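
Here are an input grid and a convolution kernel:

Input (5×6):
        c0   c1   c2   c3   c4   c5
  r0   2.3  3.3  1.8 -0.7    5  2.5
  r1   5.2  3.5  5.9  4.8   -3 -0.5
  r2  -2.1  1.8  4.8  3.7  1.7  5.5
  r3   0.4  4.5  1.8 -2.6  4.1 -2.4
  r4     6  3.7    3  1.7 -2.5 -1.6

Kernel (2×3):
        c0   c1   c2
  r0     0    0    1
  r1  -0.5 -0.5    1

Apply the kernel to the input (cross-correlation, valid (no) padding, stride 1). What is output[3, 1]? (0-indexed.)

The receptive field on the input at this output position is [4.5 1.8 -2.6 / 3.7 3 1.7]. Elementwise product with the kernel and sum: -2.6·1 + 3.7·-0.5 + 3·-0.5 + 1.7·1.

-4.25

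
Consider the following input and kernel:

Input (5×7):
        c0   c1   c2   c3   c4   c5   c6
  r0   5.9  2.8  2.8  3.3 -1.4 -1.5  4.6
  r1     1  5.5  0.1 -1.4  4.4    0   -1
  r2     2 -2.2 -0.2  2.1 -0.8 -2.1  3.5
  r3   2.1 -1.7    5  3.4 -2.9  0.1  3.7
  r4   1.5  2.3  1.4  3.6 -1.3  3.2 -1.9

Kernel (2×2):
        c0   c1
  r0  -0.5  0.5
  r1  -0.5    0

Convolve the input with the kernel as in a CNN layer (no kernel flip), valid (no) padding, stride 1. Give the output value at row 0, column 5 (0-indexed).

The receptive field on the input at this output position is [-1.5 4.6 / 0 -1]. Elementwise product with the kernel and sum: -1.5·-0.5 + 4.6·0.5 + 0·-0.5.

3.05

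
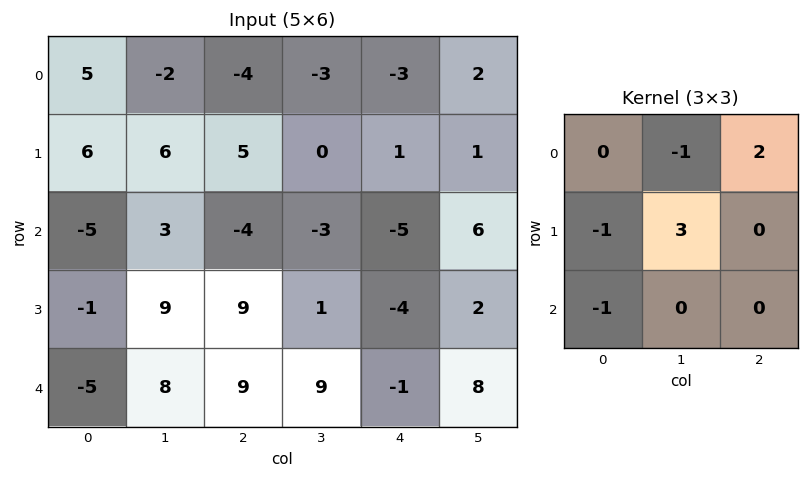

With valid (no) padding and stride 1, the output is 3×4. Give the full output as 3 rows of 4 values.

11 4 -4 13
19 -29 -12 -12
22 8 -22 -5

Output[0,0]: The receptive field on the input at this output position is [5 -2 -4 / 6 6 5 / -5 3 -4]. Elementwise product with the kernel and sum: -2·-1 + -4·2 + 6·-1 + 6·3 + -5·-1.
Output[0,1]: The receptive field on the input at this output position is [-2 -4 -3 / 6 5 0 / 3 -4 -3]. Elementwise product with the kernel and sum: -4·-1 + -3·2 + 6·-1 + 5·3 + 3·-1.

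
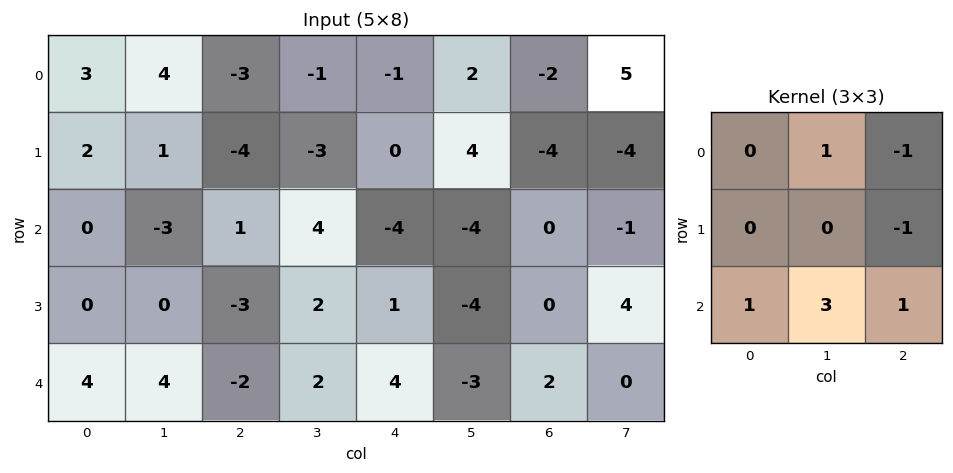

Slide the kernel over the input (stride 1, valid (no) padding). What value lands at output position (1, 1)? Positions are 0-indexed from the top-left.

The receptive field on the input at this output position is [1 -4 -3 / -3 1 4 / 0 -3 2]. Elementwise product with the kernel and sum: -4·1 + -3·-1 + 4·-1 + 0·1 + -3·3 + 2·1.

-12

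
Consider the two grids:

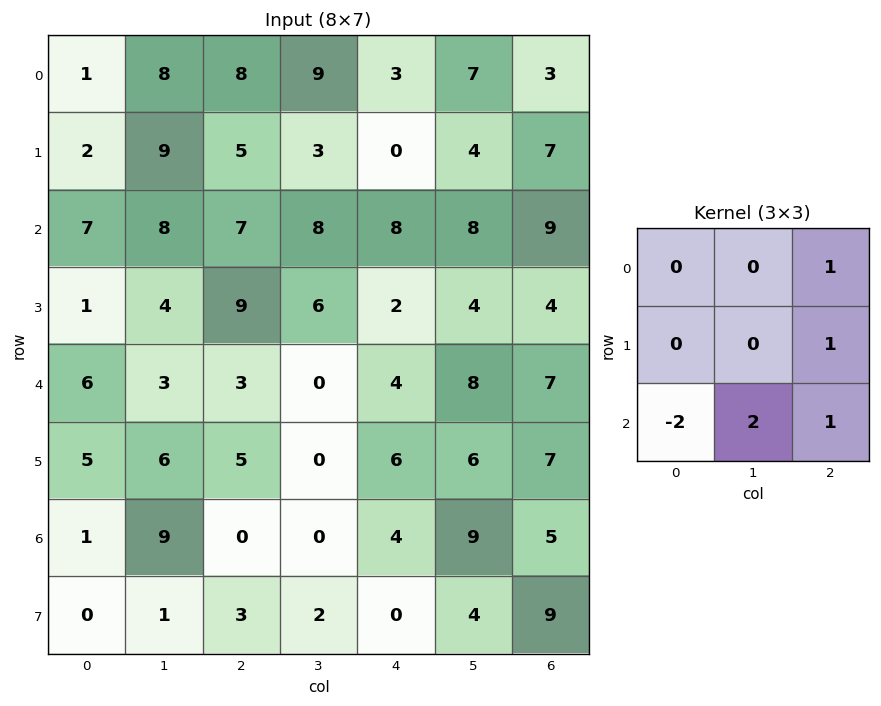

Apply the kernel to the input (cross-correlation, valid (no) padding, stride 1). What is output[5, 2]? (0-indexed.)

8

The receptive field on the input at this output position is [5 0 6 / 0 0 4 / 3 2 0]. Elementwise product with the kernel and sum: 6·1 + 4·1 + 3·-2 + 2·2 + 0·1.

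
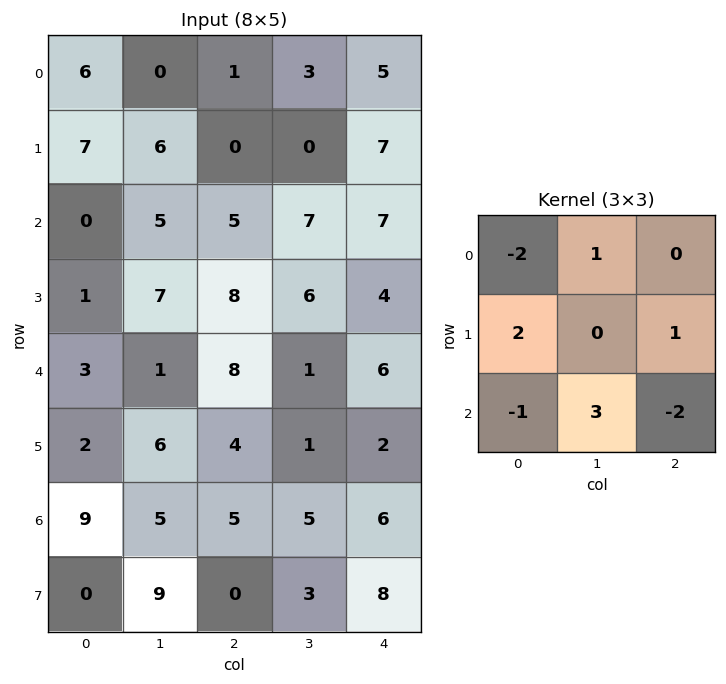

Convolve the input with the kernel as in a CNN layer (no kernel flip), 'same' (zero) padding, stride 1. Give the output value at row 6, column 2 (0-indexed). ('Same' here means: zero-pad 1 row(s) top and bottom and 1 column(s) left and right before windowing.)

-8

The receptive field on the zero-padded input at this output position is [6 4 1 / 5 5 5 / 9 0 3]. Elementwise product with the kernel and sum: 6·-2 + 4·1 + 5·2 + 5·1 + 9·-1 + 0·3 + 3·-2.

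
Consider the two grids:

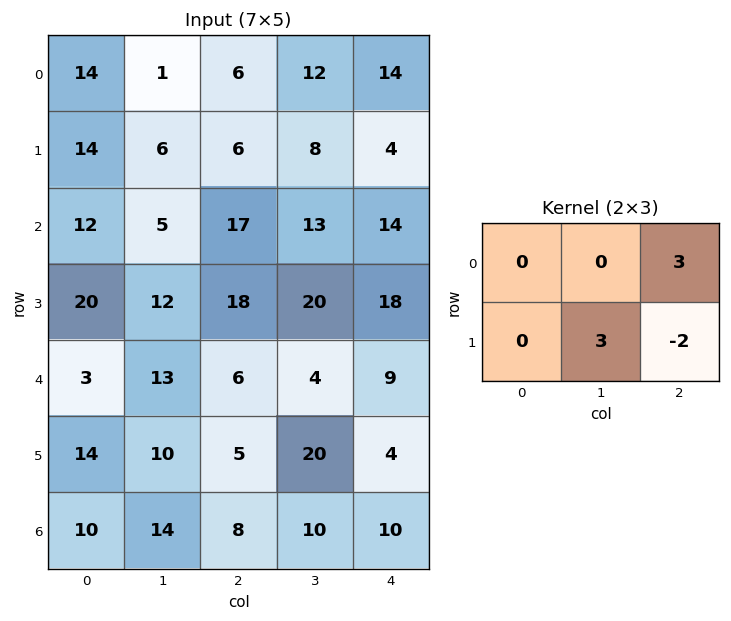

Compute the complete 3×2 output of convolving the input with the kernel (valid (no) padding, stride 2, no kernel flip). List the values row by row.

24 58
51 66
38 79

Output[0,0]: The receptive field on the input at this output position is [14 1 6 / 14 6 6]. Elementwise product with the kernel and sum: 6·3 + 6·3 + 6·-2.
Output[0,1]: The receptive field on the input at this output position is [6 12 14 / 6 8 4]. Elementwise product with the kernel and sum: 14·3 + 8·3 + 4·-2.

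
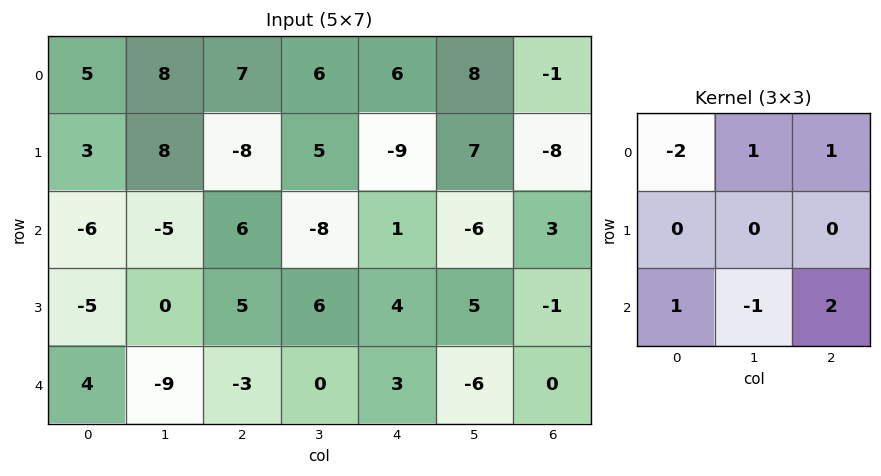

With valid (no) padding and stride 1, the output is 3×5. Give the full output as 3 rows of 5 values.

Output[0,0]: The receptive field on the input at this output position is [5 8 7 / 3 8 -8 / -6 -5 6]. Elementwise product with the kernel and sum: 5·-2 + 8·1 + 7·1 + -6·1 + -5·-1 + 6·2.

16 -30 14 -19 8
-1 -12 19 0 14
20 2 -16 -4 4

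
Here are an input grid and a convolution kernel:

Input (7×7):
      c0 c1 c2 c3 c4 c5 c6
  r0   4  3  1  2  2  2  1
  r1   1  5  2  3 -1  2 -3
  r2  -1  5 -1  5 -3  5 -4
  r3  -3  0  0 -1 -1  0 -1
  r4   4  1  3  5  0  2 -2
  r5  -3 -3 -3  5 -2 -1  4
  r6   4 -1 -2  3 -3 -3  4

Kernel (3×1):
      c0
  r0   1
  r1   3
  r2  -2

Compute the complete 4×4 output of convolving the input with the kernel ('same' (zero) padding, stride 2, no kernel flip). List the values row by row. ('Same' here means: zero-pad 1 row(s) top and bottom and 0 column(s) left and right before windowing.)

10 -1 8 9
4 -1 -8 -13
15 15 3 -15
9 -9 -11 16

Output[0,0]: The receptive field on the zero-padded input at this output position is [0 / 4 / 1]. Elementwise product with the kernel and sum: 0·1 + 4·3 + 1·-2.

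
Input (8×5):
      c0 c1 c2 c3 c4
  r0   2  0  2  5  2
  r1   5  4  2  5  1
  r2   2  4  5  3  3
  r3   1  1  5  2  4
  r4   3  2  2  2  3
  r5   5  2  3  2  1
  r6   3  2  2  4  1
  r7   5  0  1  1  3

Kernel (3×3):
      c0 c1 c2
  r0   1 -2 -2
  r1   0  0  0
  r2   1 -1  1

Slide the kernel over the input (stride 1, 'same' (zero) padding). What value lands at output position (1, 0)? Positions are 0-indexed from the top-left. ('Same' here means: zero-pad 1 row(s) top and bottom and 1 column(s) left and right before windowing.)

The receptive field on the zero-padded input at this output position is [0 2 0 / 0 5 4 / 0 2 4]. Elementwise product with the kernel and sum: 0·1 + 2·-2 + 0·-2 + 0·1 + 2·-1 + 4·1.

-2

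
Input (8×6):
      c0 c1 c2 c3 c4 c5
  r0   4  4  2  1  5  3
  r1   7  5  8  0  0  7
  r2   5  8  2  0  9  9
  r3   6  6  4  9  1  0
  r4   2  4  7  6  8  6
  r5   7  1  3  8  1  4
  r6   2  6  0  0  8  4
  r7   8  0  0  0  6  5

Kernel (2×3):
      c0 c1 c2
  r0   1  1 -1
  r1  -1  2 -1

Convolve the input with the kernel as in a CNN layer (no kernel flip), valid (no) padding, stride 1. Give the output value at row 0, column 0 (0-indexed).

The receptive field on the input at this output position is [4 4 2 / 7 5 8]. Elementwise product with the kernel and sum: 4·1 + 4·1 + 2·-1 + 7·-1 + 5·2 + 8·-1.

1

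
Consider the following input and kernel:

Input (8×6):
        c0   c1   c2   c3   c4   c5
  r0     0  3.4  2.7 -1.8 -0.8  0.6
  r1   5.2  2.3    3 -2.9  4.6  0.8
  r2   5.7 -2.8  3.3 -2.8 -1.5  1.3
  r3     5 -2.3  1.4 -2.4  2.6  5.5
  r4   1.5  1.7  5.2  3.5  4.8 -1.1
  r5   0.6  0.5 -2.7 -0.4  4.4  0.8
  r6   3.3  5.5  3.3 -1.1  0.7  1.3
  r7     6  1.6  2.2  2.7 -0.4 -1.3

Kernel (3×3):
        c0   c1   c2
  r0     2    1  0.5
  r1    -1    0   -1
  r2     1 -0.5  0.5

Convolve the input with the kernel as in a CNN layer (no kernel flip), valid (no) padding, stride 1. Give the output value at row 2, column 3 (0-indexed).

The receptive field on the input at this output position is [-2.8 -1.5 1.3 / -2.4 2.6 5.5 / 3.5 4.8 -1.1]. Elementwise product with the kernel and sum: -2.8·2 + -1.5·1 + 1.3·0.5 + -2.4·-1 + 5.5·-1 + 3.5·1 + 4.8·-0.5 + -1.1·0.5.

-9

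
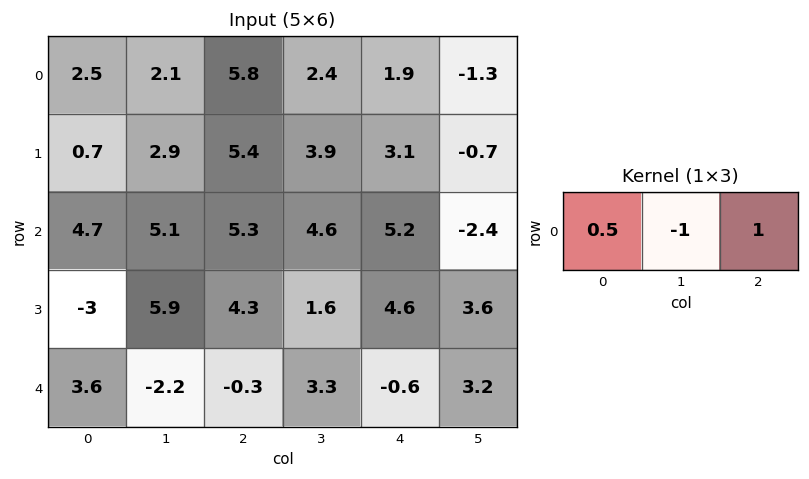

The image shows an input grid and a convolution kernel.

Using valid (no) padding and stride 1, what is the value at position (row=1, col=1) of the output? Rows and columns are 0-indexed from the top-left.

The receptive field on the input at this output position is [2.9 5.4 3.9]. Elementwise product with the kernel and sum: 2.9·0.5 + 5.4·-1 + 3.9·1.

-0.05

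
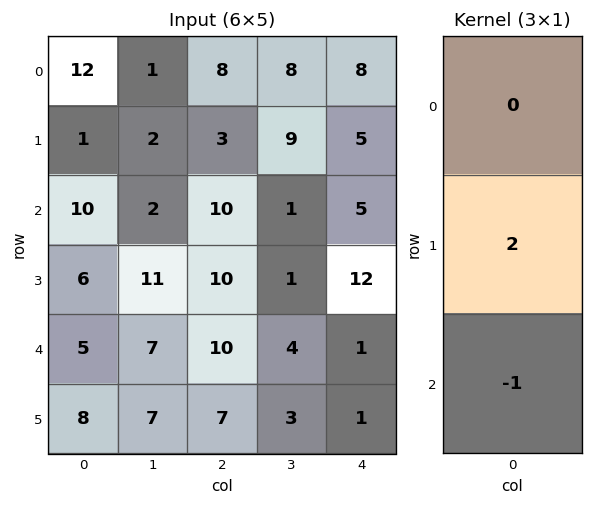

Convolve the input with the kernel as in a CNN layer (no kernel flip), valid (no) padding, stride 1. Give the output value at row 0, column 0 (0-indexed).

-8

The receptive field on the input at this output position is [12 / 1 / 10]. Elementwise product with the kernel and sum: 1·2 + 10·-1.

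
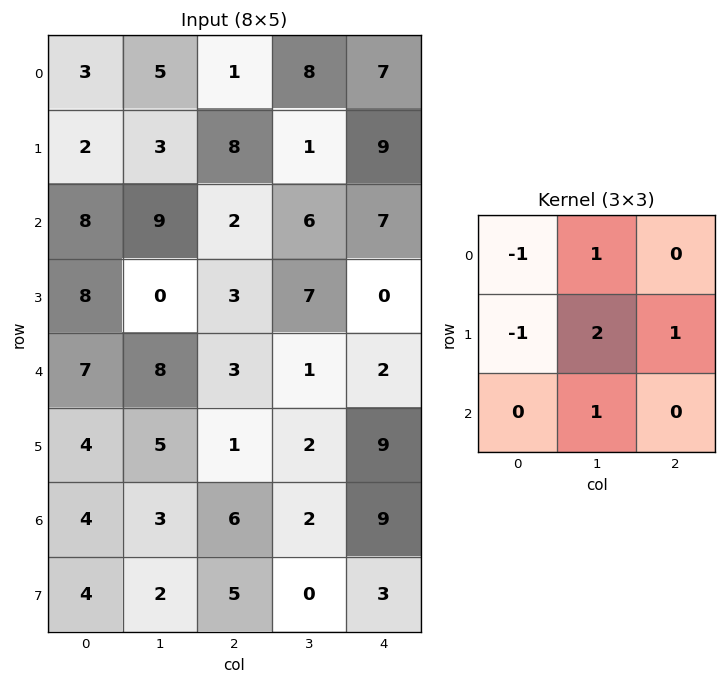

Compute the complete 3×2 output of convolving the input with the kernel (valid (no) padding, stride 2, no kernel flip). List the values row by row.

Output[0,0]: The receptive field on the input at this output position is [3 5 1 / 2 3 8 / 8 9 2]. Elementwise product with the kernel and sum: 3·-1 + 5·1 + 2·-1 + 3·2 + 8·1 + 9·1.

23 16
4 16
11 12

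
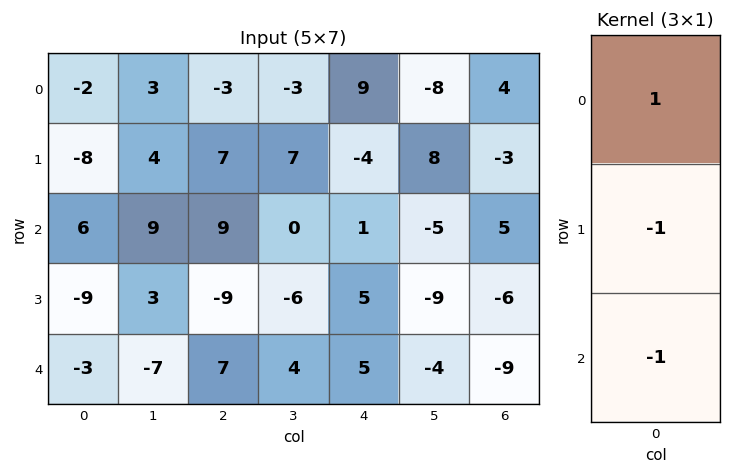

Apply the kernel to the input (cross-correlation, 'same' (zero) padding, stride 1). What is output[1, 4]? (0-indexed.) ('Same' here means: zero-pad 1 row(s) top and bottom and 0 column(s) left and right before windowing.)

The receptive field on the zero-padded input at this output position is [9 / -4 / 1]. Elementwise product with the kernel and sum: 9·1 + -4·-1 + 1·-1.

12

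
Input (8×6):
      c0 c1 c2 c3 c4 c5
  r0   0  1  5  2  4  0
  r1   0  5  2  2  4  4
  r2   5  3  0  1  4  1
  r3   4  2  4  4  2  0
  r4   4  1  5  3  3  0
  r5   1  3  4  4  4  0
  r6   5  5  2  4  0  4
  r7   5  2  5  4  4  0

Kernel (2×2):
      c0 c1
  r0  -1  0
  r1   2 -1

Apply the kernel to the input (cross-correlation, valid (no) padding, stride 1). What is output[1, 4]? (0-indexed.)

The receptive field on the input at this output position is [4 4 / 4 1]. Elementwise product with the kernel and sum: 4·-1 + 4·2 + 1·-1.

3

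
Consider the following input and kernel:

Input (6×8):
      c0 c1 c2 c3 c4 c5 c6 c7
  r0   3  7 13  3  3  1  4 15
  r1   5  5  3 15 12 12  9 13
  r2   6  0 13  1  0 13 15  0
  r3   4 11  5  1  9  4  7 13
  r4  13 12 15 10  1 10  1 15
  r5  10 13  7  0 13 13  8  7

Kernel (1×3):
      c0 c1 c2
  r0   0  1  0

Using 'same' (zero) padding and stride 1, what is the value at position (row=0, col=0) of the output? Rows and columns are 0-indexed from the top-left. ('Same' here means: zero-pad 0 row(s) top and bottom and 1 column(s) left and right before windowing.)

The receptive field on the zero-padded input at this output position is [0 3 7]. Elementwise product with the kernel and sum: 3·1.

3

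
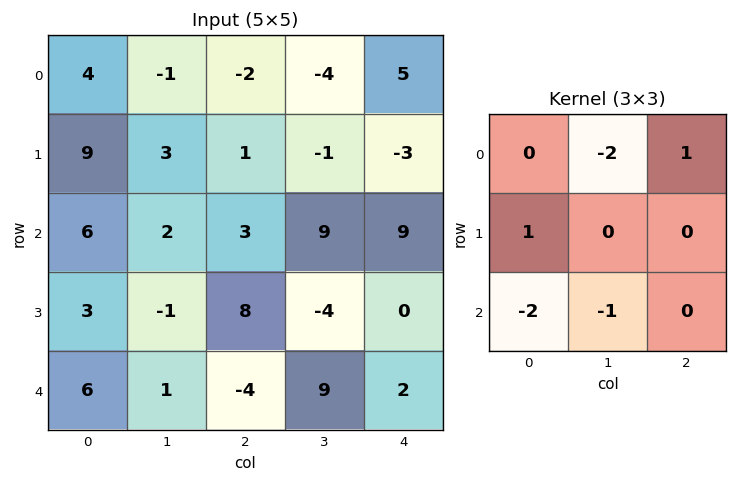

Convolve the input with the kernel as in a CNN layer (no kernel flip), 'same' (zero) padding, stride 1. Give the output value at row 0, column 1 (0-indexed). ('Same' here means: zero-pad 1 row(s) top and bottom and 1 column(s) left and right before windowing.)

-17

The receptive field on the zero-padded input at this output position is [0 0 0 / 4 -1 -2 / 9 3 1]. Elementwise product with the kernel and sum: 0·-2 + 0·1 + 4·1 + 9·-2 + 3·-1.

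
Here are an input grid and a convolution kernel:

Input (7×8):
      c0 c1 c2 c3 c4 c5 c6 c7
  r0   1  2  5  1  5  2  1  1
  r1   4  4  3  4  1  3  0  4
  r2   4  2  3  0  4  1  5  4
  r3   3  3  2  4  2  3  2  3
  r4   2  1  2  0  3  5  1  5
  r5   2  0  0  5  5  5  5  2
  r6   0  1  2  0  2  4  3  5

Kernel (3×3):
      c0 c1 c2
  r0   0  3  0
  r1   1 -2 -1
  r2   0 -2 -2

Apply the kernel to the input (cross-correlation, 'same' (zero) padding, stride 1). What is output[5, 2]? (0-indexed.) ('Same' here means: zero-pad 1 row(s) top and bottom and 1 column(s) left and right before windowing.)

The receptive field on the zero-padded input at this output position is [1 2 0 / 0 0 5 / 1 2 0]. Elementwise product with the kernel and sum: 2·3 + 0·1 + 0·-2 + 5·-1 + 2·-2 + 0·-2.

-3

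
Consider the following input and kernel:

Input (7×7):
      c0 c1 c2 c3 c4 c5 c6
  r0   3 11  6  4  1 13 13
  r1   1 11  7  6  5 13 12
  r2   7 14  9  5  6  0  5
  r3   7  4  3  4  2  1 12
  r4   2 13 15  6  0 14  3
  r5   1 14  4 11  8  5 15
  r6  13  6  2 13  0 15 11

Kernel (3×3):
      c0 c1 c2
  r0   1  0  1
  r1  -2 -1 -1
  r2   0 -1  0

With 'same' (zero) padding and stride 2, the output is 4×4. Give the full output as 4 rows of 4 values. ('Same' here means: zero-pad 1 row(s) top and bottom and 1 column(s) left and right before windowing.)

-15 -39 -27 -51
-17 -28 1 -4
-12 -43 -29 -45
-5 -2 -25 -36

Output[0,0]: The receptive field on the zero-padded input at this output position is [0 0 0 / 0 3 11 / 0 1 11]. Elementwise product with the kernel and sum: 0·1 + 0·1 + 0·-2 + 3·-1 + 11·-1 + 1·-1.
Output[0,1]: The receptive field on the zero-padded input at this output position is [0 0 0 / 11 6 4 / 11 7 6]. Elementwise product with the kernel and sum: 0·1 + 0·1 + 11·-2 + 6·-1 + 4·-1 + 7·-1.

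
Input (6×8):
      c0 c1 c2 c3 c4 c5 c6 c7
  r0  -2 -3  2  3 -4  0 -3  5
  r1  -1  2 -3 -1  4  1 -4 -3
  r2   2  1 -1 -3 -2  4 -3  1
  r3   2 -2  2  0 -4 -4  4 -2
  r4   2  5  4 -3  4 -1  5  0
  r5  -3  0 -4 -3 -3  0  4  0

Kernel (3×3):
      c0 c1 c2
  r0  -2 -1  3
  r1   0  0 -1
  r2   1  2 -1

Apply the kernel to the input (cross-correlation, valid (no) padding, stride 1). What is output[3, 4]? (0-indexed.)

The receptive field on the input at this output position is [-4 -4 4 / 4 -1 5 / -3 0 4]. Elementwise product with the kernel and sum: -4·-2 + -4·-1 + 4·3 + 5·-1 + -3·1 + 0·2 + 4·-1.

12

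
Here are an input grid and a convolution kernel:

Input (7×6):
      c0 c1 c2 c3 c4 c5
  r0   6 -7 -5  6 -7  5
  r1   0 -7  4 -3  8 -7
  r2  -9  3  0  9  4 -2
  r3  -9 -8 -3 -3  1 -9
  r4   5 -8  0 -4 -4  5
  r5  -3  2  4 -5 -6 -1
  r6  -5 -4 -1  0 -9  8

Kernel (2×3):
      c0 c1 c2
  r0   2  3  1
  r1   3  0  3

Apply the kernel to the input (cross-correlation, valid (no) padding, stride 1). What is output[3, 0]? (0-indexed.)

The receptive field on the input at this output position is [-9 -8 -3 / 5 -8 0]. Elementwise product with the kernel and sum: -9·2 + -8·3 + -3·1 + 5·3 + 0·3.

-30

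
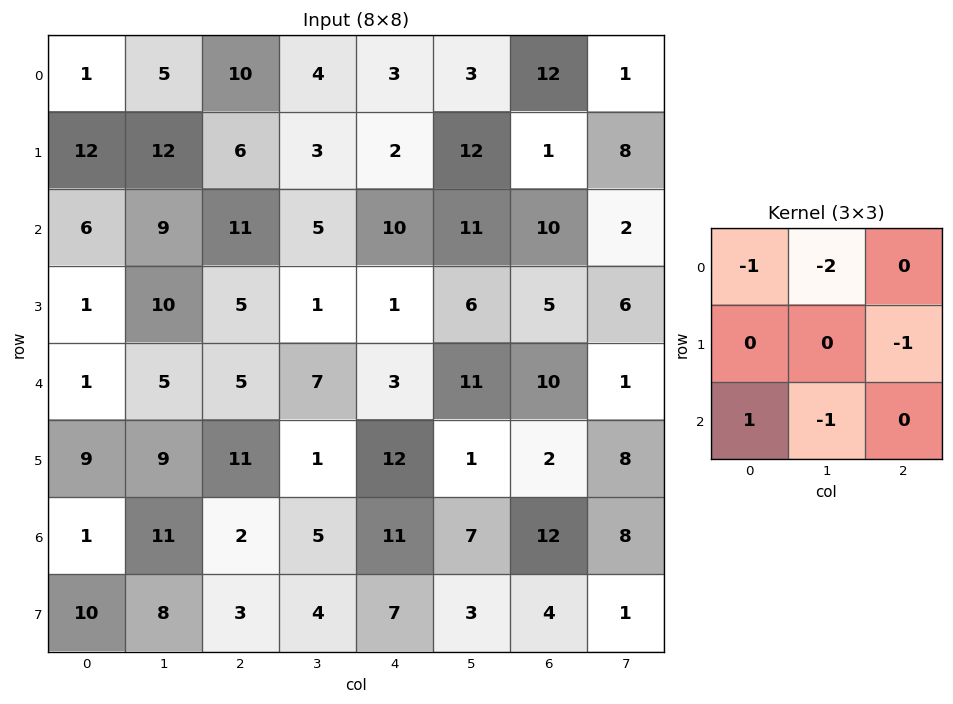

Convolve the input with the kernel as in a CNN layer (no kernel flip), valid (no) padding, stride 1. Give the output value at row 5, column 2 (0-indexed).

The receptive field on the input at this output position is [11 1 12 / 2 5 11 / 3 4 7]. Elementwise product with the kernel and sum: 11·-1 + 1·-2 + 11·-1 + 3·1 + 4·-1.

-25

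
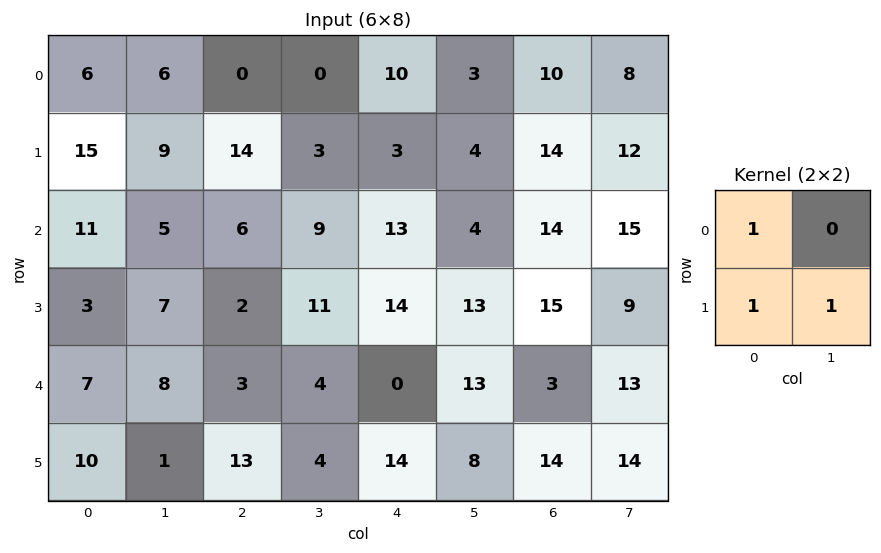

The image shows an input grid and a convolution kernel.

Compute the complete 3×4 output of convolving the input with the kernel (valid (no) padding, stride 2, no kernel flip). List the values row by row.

Output[0,0]: The receptive field on the input at this output position is [6 6 / 15 9]. Elementwise product with the kernel and sum: 6·1 + 15·1 + 9·1.

30 17 17 36
21 19 40 38
18 20 22 31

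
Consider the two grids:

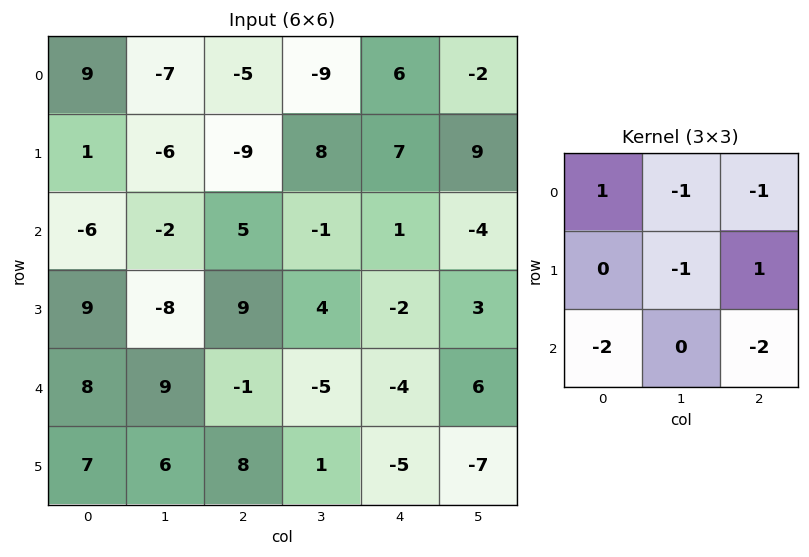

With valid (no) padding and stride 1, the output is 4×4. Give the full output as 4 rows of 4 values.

20 30 -15 -1
-13 -3 -36 -27
-6 -19 9 5
-32 -39 2 25

Output[0,0]: The receptive field on the input at this output position is [9 -7 -5 / 1 -6 -9 / -6 -2 5]. Elementwise product with the kernel and sum: 9·1 + -7·-1 + -5·-1 + -6·-1 + -9·1 + -6·-2 + 5·-2.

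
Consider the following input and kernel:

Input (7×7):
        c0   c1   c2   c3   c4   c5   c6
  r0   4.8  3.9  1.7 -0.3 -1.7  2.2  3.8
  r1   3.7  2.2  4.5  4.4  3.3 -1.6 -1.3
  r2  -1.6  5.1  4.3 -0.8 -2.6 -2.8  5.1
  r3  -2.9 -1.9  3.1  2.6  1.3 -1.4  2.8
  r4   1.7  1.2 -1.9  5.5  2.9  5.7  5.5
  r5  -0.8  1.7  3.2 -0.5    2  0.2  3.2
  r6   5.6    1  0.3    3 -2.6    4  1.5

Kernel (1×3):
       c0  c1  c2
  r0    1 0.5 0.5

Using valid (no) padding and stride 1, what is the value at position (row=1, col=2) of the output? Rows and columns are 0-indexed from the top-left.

8.35

The receptive field on the input at this output position is [4.5 4.4 3.3]. Elementwise product with the kernel and sum: 4.5·1 + 4.4·0.5 + 3.3·0.5.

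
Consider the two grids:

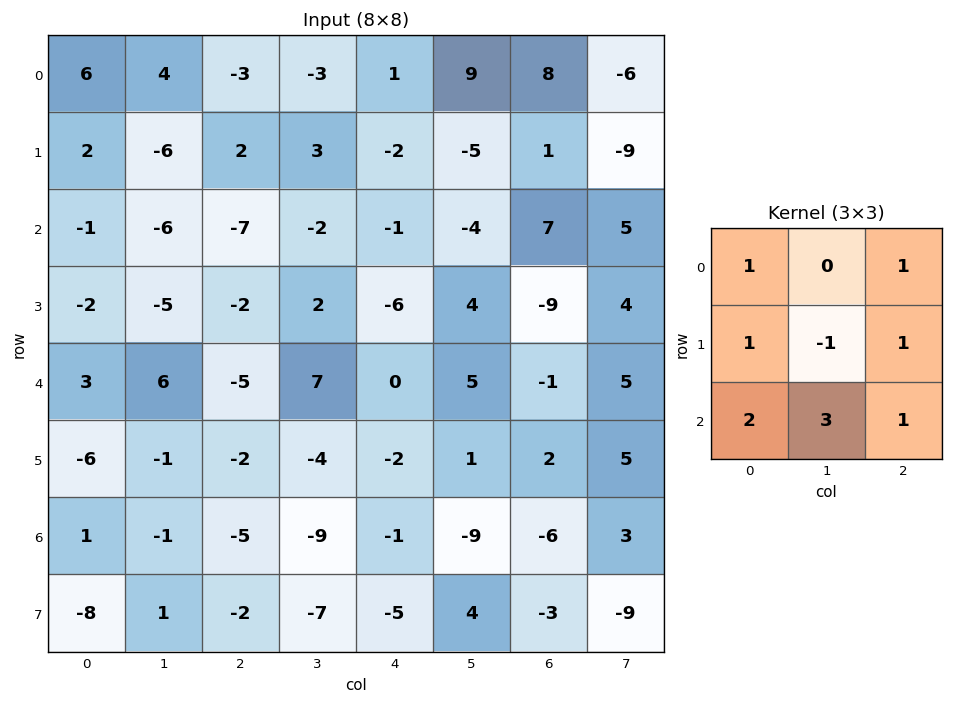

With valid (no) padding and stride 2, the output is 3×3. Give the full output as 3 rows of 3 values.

Output[0,0]: The receptive field on the input at this output position is [6 4 -3 / 2 -6 2 / -1 -6 -7]. Elementwise product with the kernel and sum: 6·1 + -3·1 + 2·1 + -6·-1 + 2·1 + -1·2 + -6·3 + -7·1.
Output[0,1]: The receptive field on the input at this output position is [-3 -3 1 / 2 3 -2 / -7 -2 -1]. Elementwise product with the kernel and sum: -3·1 + 1·1 + 2·1 + 3·-1 + -2·1 + -7·2 + -2·3 + -1·1.

-14 -26 6
12 -7 1
-15 -43 -37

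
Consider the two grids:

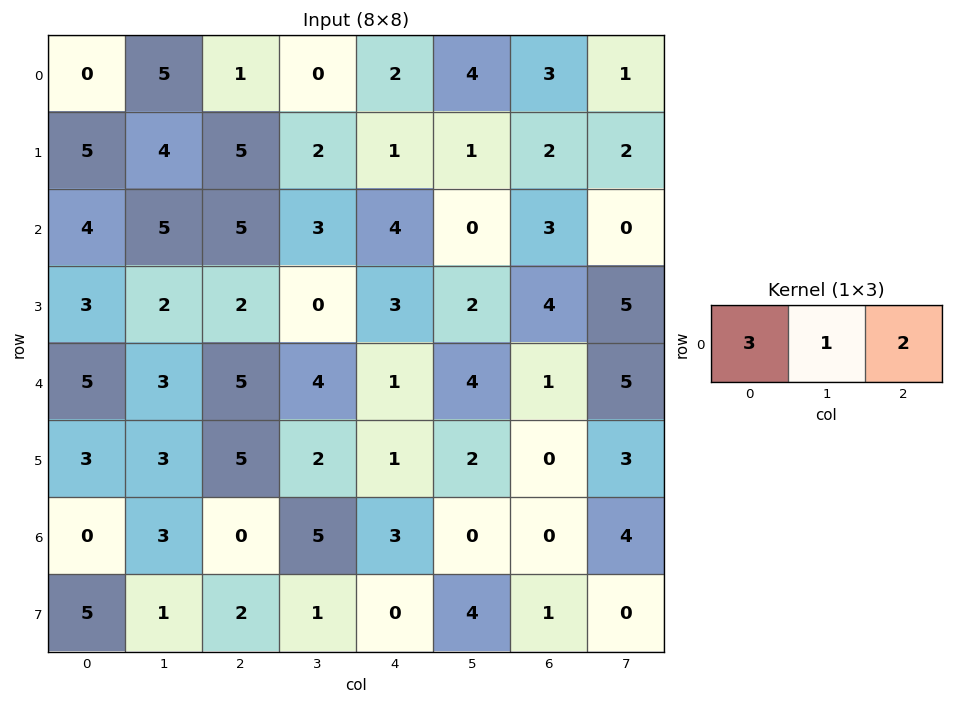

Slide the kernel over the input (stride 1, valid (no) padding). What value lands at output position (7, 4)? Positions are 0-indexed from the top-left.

6

The receptive field on the input at this output position is [0 4 1]. Elementwise product with the kernel and sum: 0·3 + 4·1 + 1·2.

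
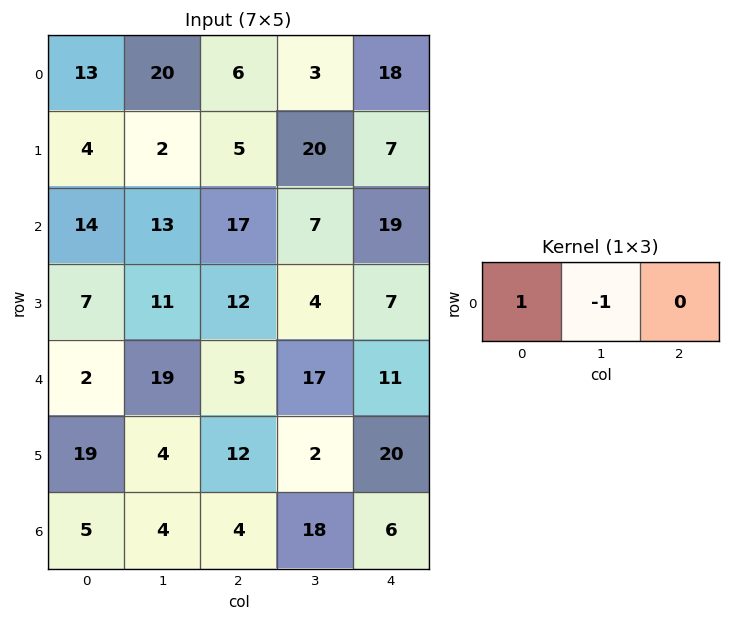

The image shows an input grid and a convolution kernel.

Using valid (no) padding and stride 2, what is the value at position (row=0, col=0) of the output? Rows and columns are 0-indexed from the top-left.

The receptive field on the input at this output position is [13 20 6]. Elementwise product with the kernel and sum: 13·1 + 20·-1.

-7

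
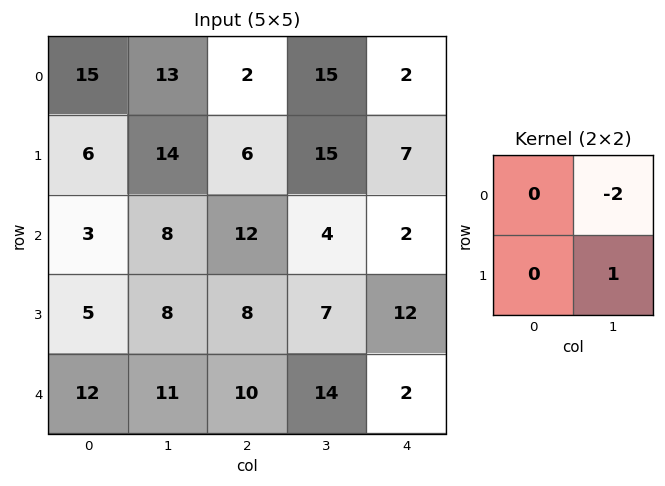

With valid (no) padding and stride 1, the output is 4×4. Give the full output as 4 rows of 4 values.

Output[0,0]: The receptive field on the input at this output position is [15 13 / 6 14]. Elementwise product with the kernel and sum: 13·-2 + 14·1.
Output[0,1]: The receptive field on the input at this output position is [13 2 / 14 6]. Elementwise product with the kernel and sum: 2·-2 + 6·1.

-12 2 -15 3
-20 0 -26 -12
-8 -16 -1 8
-5 -6 0 -22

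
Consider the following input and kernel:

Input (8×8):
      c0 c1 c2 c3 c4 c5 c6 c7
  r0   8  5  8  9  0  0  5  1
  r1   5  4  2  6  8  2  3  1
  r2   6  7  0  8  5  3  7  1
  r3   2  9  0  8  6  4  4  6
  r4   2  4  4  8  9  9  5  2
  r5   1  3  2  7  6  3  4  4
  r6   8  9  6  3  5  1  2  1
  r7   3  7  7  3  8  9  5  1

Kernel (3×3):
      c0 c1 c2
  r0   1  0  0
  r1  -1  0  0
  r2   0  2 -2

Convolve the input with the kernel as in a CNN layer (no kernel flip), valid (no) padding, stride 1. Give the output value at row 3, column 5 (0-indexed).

The receptive field on the input at this output position is [4 4 6 / 9 5 2 / 3 4 4]. Elementwise product with the kernel and sum: 4·1 + 9·-1 + 4·2 + 4·-2.

-5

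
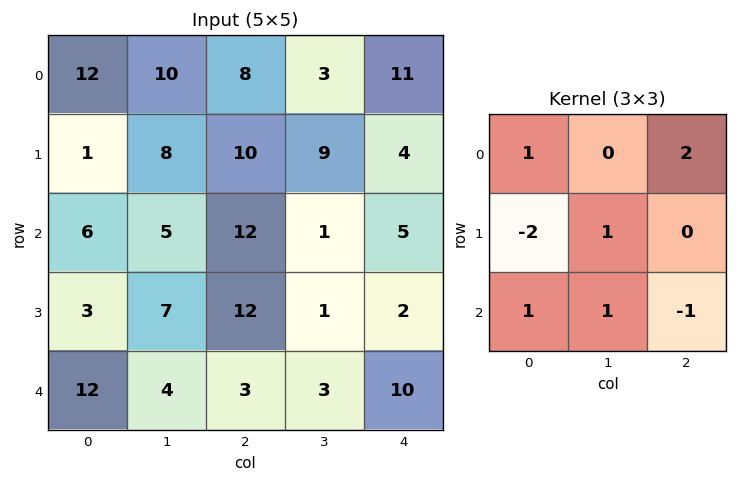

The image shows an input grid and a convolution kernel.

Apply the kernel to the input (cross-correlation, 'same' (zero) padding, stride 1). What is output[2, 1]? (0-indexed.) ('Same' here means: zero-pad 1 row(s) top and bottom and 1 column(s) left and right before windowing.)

The receptive field on the zero-padded input at this output position is [1 8 10 / 6 5 12 / 3 7 12]. Elementwise product with the kernel and sum: 1·1 + 10·2 + 6·-2 + 5·1 + 3·1 + 7·1 + 12·-1.

12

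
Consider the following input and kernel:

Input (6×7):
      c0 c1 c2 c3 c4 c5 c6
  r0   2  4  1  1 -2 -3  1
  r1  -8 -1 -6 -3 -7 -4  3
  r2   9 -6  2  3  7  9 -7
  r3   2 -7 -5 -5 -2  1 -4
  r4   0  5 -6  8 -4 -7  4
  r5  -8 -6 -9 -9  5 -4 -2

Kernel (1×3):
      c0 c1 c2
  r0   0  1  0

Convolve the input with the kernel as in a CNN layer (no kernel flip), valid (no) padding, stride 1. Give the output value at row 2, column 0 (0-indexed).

-6

The receptive field on the input at this output position is [9 -6 2]. Elementwise product with the kernel and sum: -6·1.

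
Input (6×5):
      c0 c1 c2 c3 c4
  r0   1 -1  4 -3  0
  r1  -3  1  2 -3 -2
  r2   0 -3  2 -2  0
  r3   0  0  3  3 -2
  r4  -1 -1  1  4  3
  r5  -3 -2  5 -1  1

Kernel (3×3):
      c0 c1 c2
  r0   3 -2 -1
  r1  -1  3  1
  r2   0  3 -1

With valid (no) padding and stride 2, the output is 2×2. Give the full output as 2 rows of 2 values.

Output[0,0]: The receptive field on the input at this output position is [1 -1 4 / -3 1 2 / 0 -3 2]. Elementwise product with the kernel and sum: 1·3 + -1·-2 + 4·-1 + -3·-1 + 1·3 + 2·1 + -3·3 + 2·-1.
Output[0,1]: The receptive field on the input at this output position is [4 -3 0 / 2 -3 -2 / 2 -2 0]. Elementwise product with the kernel and sum: 4·3 + -3·-2 + 0·-1 + 2·-1 + -3·3 + -2·1 + -2·3 + 0·-1.

-2 -1
3 23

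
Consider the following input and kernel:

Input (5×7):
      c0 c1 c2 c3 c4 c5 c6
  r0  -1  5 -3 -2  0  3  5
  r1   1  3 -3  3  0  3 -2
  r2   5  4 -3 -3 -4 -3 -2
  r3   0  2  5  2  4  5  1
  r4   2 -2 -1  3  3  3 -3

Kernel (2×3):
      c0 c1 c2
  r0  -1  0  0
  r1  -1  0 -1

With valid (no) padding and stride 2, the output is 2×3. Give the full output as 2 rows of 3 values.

3 6 2
-10 -6 -1

Output[0,0]: The receptive field on the input at this output position is [-1 5 -3 / 1 3 -3]. Elementwise product with the kernel and sum: -1·-1 + 1·-1 + -3·-1.
Output[0,1]: The receptive field on the input at this output position is [-3 -2 0 / -3 3 0]. Elementwise product with the kernel and sum: -3·-1 + -3·-1 + 0·-1.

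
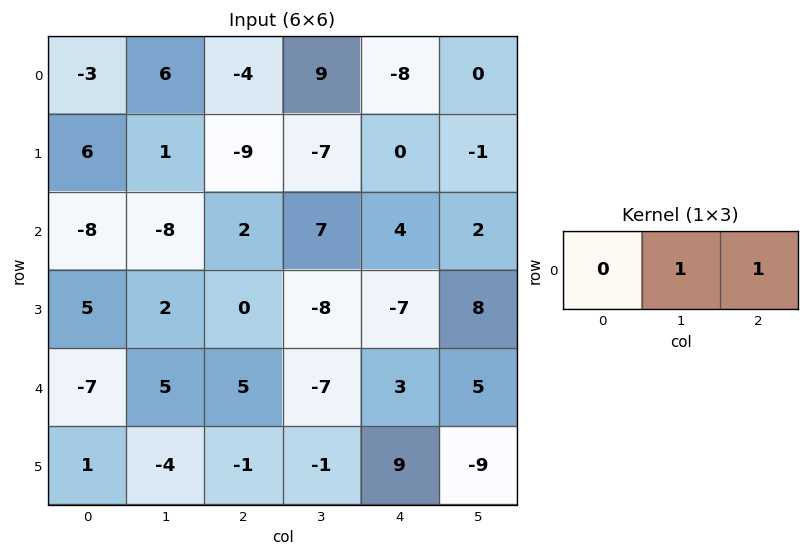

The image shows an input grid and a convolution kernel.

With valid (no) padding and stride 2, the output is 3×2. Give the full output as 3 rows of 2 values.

Output[0,0]: The receptive field on the input at this output position is [-3 6 -4]. Elementwise product with the kernel and sum: 6·1 + -4·1.

2 1
-6 11
10 -4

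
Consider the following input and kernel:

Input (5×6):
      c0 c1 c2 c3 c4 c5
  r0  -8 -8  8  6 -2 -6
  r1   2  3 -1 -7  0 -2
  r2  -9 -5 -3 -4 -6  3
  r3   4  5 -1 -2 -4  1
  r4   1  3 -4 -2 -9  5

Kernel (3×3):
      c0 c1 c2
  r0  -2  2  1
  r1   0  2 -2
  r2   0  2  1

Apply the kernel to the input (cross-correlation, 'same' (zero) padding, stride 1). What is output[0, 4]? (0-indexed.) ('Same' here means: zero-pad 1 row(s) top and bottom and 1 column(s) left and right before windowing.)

The receptive field on the zero-padded input at this output position is [0 0 0 / 6 -2 -6 / -7 0 -2]. Elementwise product with the kernel and sum: 0·-2 + 0·2 + 0·1 + -2·2 + -6·-2 + 0·2 + -2·1.

6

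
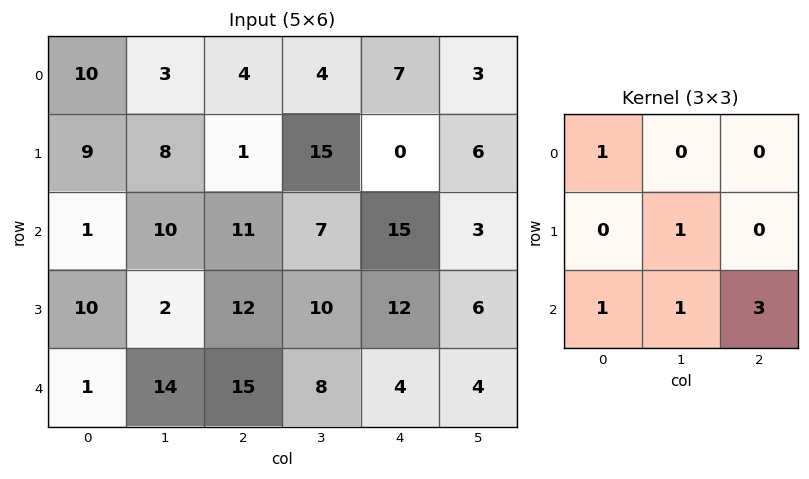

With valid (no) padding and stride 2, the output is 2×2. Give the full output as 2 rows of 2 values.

Output[0,0]: The receptive field on the input at this output position is [10 3 4 / 9 8 1 / 1 10 11]. Elementwise product with the kernel and sum: 10·1 + 8·1 + 1·1 + 10·1 + 11·3.
Output[0,1]: The receptive field on the input at this output position is [4 4 7 / 1 15 0 / 11 7 15]. Elementwise product with the kernel and sum: 4·1 + 15·1 + 11·1 + 7·1 + 15·3.

62 82
63 56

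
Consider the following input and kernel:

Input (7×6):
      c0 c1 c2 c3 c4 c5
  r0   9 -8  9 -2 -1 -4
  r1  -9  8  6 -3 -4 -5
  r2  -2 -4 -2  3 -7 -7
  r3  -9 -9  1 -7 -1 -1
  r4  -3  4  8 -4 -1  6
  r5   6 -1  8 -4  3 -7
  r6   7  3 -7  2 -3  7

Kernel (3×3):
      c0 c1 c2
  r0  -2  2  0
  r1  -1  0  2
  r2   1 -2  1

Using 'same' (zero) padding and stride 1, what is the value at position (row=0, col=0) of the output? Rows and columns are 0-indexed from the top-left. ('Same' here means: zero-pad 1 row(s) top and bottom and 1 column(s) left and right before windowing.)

10

The receptive field on the zero-padded input at this output position is [0 0 0 / 0 9 -8 / 0 -9 8]. Elementwise product with the kernel and sum: 0·-2 + 0·2 + 0·-1 + -8·2 + 0·1 + -9·-2 + 8·1.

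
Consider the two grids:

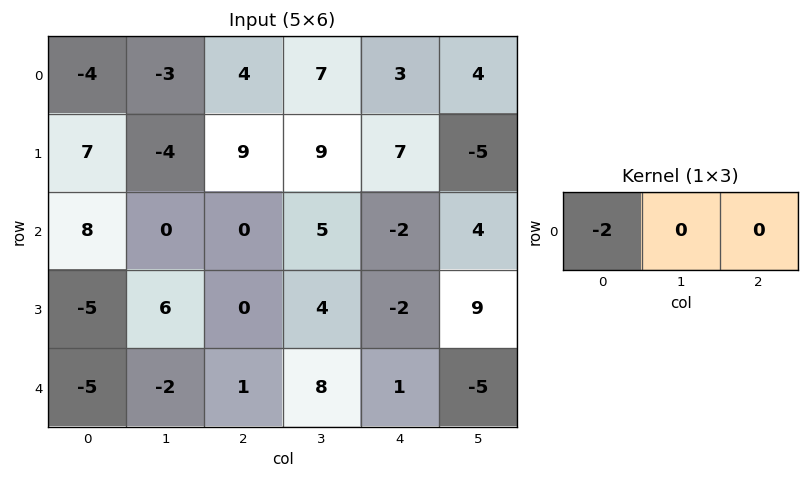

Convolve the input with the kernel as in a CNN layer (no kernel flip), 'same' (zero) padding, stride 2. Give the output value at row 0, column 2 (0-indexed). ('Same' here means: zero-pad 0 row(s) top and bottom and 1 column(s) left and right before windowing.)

The receptive field on the zero-padded input at this output position is [7 3 4]. Elementwise product with the kernel and sum: 7·-2.

-14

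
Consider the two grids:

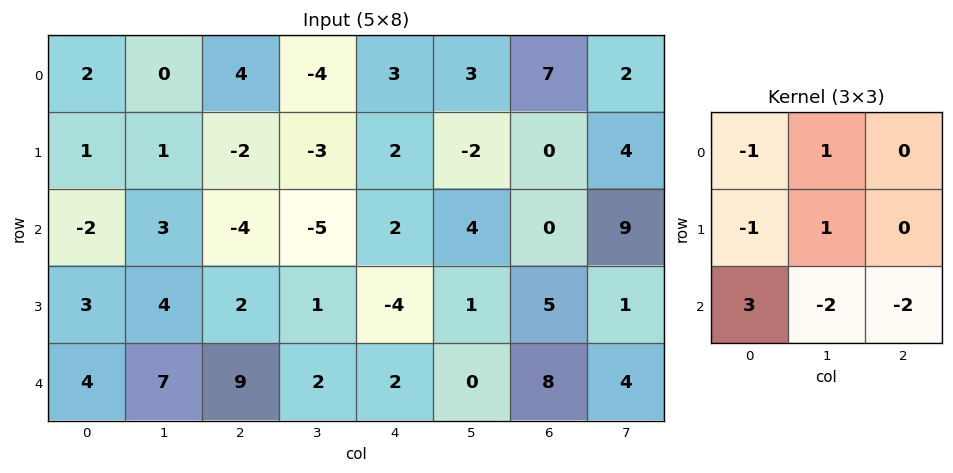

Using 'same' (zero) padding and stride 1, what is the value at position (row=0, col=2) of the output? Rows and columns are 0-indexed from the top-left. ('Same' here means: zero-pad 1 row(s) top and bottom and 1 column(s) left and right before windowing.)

17

The receptive field on the zero-padded input at this output position is [0 0 0 / 0 4 -4 / 1 -2 -3]. Elementwise product with the kernel and sum: 0·-1 + 0·1 + 0·-1 + 4·1 + 1·3 + -2·-2 + -3·-2.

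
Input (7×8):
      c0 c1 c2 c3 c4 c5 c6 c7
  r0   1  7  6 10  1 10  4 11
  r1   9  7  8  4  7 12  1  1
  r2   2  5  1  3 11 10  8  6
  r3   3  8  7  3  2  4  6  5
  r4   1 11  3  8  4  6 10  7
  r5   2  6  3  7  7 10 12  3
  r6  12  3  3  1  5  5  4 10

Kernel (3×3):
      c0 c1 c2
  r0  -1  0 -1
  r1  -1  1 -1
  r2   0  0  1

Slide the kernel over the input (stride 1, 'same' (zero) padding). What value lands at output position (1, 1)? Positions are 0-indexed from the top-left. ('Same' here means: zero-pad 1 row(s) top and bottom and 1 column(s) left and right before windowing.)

The receptive field on the zero-padded input at this output position is [1 7 6 / 9 7 8 / 2 5 1]. Elementwise product with the kernel and sum: 1·-1 + 6·-1 + 9·-1 + 7·1 + 8·-1 + 1·1.

-16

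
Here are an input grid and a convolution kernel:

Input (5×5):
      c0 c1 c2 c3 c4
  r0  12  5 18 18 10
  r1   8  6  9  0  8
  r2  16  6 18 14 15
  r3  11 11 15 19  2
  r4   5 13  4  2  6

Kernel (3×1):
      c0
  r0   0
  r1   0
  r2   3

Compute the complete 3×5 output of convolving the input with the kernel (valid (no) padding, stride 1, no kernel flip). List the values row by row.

Output[0,0]: The receptive field on the input at this output position is [12 / 8 / 16]. Elementwise product with the kernel and sum: 16·3.

48 18 54 42 45
33 33 45 57 6
15 39 12 6 18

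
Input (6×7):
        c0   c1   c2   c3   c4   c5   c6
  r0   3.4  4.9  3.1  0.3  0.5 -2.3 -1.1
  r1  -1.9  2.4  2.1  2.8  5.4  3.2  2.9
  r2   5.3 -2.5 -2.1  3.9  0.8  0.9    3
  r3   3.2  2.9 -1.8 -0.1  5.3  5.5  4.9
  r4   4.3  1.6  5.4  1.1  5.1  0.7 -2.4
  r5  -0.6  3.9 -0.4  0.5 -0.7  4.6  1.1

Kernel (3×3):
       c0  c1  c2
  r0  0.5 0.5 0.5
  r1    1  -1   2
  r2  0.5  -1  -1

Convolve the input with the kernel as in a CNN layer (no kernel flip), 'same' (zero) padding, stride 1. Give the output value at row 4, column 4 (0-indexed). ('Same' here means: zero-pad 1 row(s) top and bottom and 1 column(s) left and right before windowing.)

The receptive field on the zero-padded input at this output position is [-0.1 5.3 5.5 / 1.1 5.1 0.7 / 0.5 -0.7 4.6]. Elementwise product with the kernel and sum: -0.1·0.5 + 5.3·0.5 + 5.5·0.5 + 1.1·1 + 5.1·-1 + 0.7·2 + 0.5·0.5 + -0.7·-1 + 4.6·-1.

-0.9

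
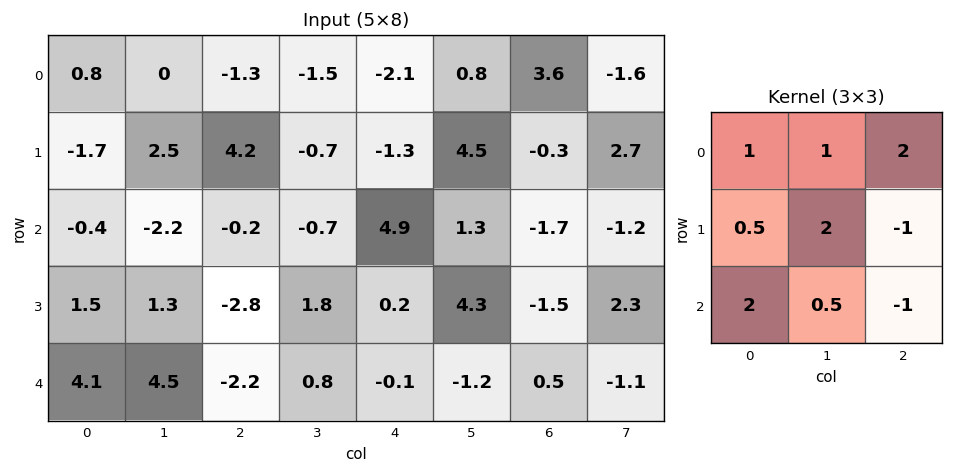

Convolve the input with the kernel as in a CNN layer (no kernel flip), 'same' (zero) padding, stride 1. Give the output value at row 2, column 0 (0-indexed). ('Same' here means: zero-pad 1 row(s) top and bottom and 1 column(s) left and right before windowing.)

The receptive field on the zero-padded input at this output position is [0 -1.7 2.5 / 0 -0.4 -2.2 / 0 1.5 1.3]. Elementwise product with the kernel and sum: 0·1 + -1.7·1 + 2.5·2 + 0·0.5 + -0.4·2 + -2.2·-1 + 0·2 + 1.5·0.5 + 1.3·-1.

4.15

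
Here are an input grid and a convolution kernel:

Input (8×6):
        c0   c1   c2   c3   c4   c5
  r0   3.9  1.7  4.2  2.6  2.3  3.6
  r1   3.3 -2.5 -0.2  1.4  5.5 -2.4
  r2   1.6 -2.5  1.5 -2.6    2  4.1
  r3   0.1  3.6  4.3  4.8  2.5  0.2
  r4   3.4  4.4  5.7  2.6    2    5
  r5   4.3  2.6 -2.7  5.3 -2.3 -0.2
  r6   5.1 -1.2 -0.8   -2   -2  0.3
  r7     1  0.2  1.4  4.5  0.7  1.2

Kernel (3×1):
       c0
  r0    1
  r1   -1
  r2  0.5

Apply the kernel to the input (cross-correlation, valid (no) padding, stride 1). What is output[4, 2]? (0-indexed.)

8

The receptive field on the input at this output position is [5.7 / -2.7 / -0.8]. Elementwise product with the kernel and sum: 5.7·1 + -2.7·-1 + -0.8·0.5.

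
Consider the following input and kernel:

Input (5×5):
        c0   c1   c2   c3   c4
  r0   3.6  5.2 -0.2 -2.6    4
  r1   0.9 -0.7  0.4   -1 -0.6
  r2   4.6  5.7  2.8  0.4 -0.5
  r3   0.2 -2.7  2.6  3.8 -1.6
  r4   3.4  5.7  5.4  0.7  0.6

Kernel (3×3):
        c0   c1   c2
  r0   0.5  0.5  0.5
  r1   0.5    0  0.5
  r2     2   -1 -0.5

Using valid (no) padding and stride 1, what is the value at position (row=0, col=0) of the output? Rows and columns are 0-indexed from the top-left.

The receptive field on the input at this output position is [3.6 5.2 -0.2 / 0.9 -0.7 0.4 / 4.6 5.7 2.8]. Elementwise product with the kernel and sum: 3.6·0.5 + 5.2·0.5 + -0.2·0.5 + 0.9·0.5 + 0.4·0.5 + 4.6·2 + 5.7·-1 + 2.8·-0.5.

7.05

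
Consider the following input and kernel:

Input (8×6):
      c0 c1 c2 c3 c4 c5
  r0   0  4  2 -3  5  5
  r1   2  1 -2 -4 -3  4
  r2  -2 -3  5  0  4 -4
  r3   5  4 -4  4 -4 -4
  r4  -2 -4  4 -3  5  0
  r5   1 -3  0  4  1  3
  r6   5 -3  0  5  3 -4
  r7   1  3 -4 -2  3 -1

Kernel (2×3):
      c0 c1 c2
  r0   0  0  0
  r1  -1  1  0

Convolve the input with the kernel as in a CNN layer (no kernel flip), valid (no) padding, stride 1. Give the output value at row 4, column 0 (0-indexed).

The receptive field on the input at this output position is [-2 -4 4 / 1 -3 0]. Elementwise product with the kernel and sum: 1·-1 + -3·1.

-4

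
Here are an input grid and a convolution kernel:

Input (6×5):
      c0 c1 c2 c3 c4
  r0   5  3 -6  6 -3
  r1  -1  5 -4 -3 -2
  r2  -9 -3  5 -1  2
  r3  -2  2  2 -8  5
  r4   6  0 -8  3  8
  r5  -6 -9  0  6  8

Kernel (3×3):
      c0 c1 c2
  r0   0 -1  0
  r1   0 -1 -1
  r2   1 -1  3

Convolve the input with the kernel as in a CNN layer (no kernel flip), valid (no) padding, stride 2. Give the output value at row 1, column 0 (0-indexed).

The receptive field on the input at this output position is [-9 -3 5 / -2 2 2 / 6 0 -8]. Elementwise product with the kernel and sum: -3·-1 + 2·-1 + 2·-1 + 6·1 + 0·-1 + -8·3.

-19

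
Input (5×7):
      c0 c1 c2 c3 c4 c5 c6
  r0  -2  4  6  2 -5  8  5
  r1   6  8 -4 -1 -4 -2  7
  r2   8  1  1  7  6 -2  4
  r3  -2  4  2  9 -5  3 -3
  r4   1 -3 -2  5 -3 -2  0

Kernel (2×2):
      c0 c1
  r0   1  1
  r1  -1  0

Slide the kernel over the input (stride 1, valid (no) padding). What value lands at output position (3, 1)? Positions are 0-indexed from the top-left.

9

The receptive field on the input at this output position is [4 2 / -3 -2]. Elementwise product with the kernel and sum: 4·1 + 2·1 + -3·-1.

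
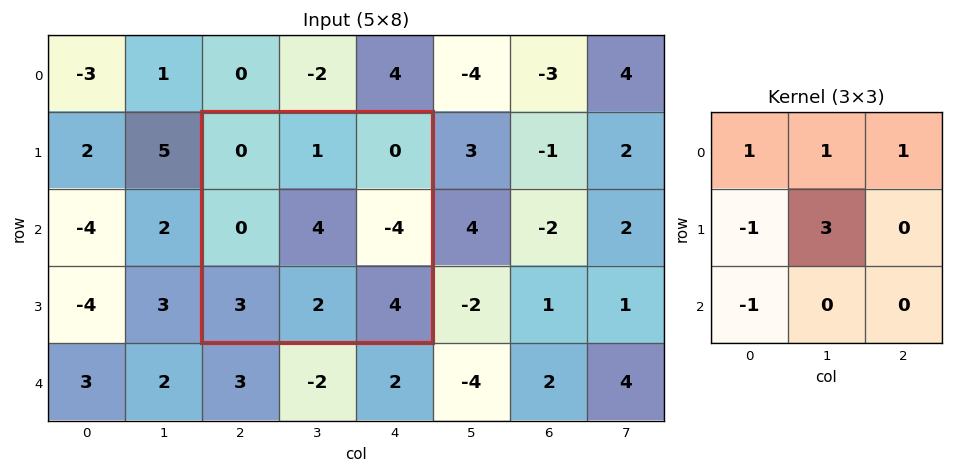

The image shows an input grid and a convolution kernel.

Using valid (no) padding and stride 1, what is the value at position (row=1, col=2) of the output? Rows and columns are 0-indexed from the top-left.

10

The receptive field on the input at this output position is [0 1 0 / 0 4 -4 / 3 2 4]. Elementwise product with the kernel and sum: 0·1 + 1·1 + 0·1 + 0·-1 + 4·3 + 3·-1.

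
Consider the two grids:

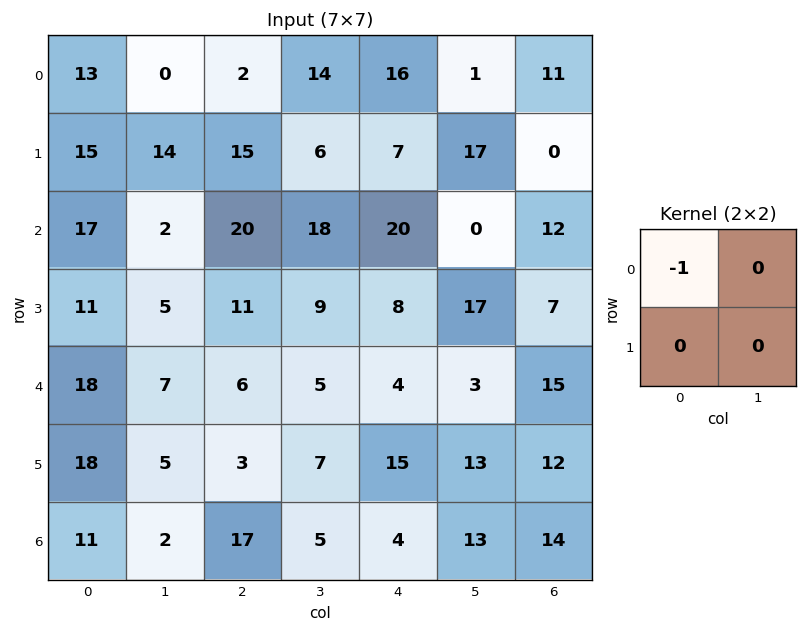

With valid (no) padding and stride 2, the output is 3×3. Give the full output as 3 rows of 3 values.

-13 -2 -16
-17 -20 -20
-18 -6 -4

Output[0,0]: The receptive field on the input at this output position is [13 0 / 15 14]. Elementwise product with the kernel and sum: 13·-1.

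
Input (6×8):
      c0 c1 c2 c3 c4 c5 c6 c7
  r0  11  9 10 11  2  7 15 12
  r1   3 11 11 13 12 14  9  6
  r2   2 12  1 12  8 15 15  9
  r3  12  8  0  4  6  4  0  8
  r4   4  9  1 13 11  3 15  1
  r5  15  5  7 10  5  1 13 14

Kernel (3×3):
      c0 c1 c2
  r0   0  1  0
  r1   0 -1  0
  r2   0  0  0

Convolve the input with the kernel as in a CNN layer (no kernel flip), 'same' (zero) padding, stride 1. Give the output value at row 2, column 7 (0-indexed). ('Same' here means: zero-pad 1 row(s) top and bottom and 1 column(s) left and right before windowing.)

The receptive field on the zero-padded input at this output position is [9 6 0 / 15 9 0 / 0 8 0]. Elementwise product with the kernel and sum: 6·1 + 9·-1.

-3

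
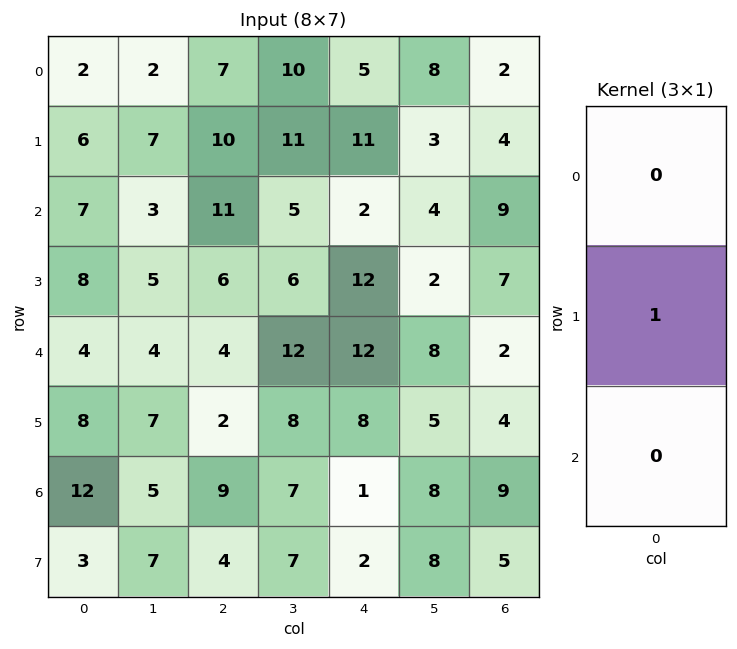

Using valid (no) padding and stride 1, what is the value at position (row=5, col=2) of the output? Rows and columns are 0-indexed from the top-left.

9

The receptive field on the input at this output position is [2 / 9 / 4]. Elementwise product with the kernel and sum: 9·1.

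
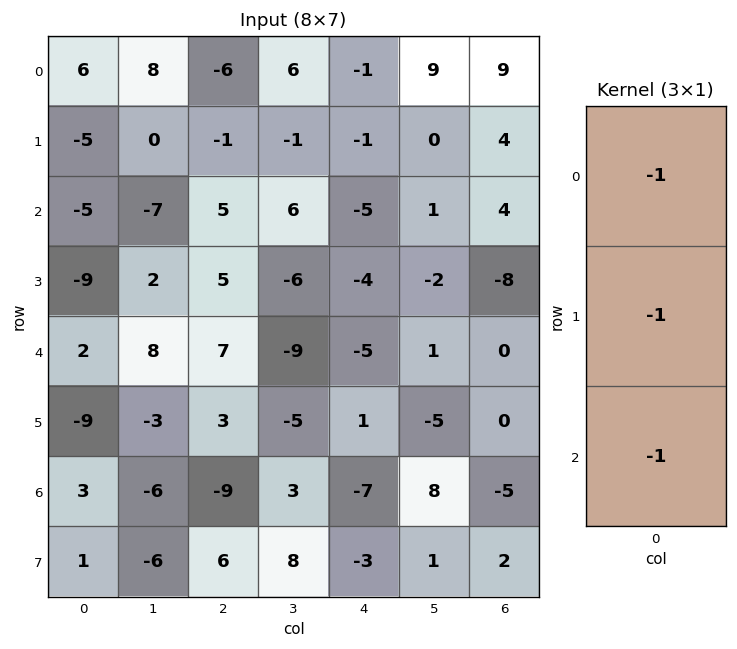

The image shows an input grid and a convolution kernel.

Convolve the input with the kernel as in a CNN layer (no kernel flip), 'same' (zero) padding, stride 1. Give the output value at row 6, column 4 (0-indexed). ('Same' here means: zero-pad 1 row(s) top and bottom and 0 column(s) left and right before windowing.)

The receptive field on the zero-padded input at this output position is [1 / -7 / -3]. Elementwise product with the kernel and sum: 1·-1 + -7·-1 + -3·-1.

9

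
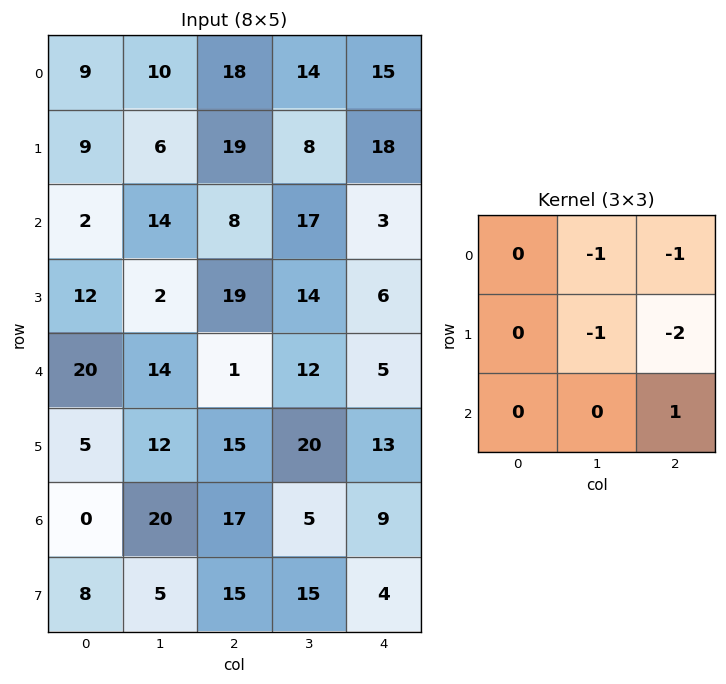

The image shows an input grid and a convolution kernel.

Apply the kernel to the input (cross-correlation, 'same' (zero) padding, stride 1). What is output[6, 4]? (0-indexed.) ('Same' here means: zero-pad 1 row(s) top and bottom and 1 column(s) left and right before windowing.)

-22

The receptive field on the zero-padded input at this output position is [20 13 0 / 5 9 0 / 15 4 0]. Elementwise product with the kernel and sum: 13·-1 + 0·-1 + 9·-1 + 0·-2 + 0·1.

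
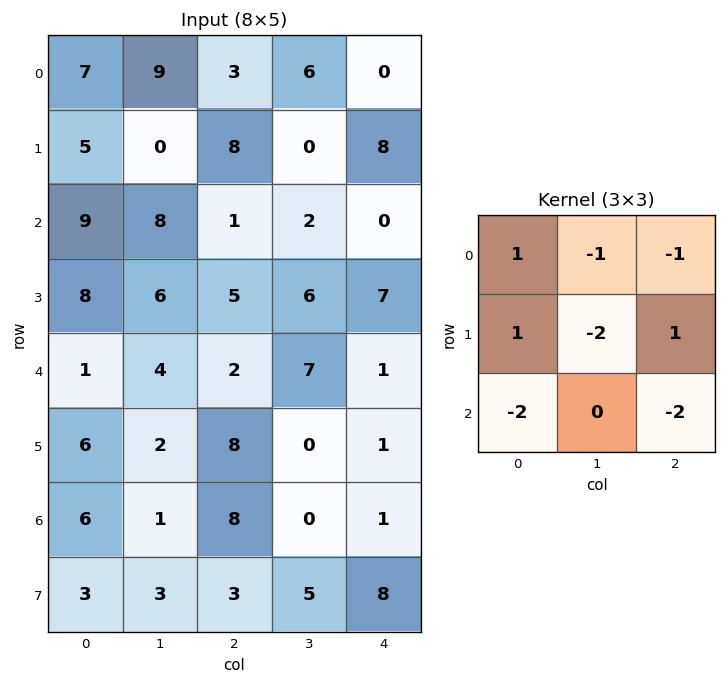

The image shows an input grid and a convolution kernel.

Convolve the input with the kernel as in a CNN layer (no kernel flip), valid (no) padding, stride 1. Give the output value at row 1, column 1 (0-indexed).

The receptive field on the input at this output position is [0 8 0 / 8 1 2 / 6 5 6]. Elementwise product with the kernel and sum: 0·1 + 8·-1 + 0·-1 + 8·1 + 1·-2 + 2·1 + 6·-2 + 6·-2.

-24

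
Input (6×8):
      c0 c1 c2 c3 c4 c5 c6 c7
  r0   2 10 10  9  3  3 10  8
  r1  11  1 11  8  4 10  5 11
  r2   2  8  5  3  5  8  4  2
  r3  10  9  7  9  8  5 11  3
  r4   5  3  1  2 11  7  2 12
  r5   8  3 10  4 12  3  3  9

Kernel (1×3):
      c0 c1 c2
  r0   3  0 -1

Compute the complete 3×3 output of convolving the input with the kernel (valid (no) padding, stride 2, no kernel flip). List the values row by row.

Output[0,0]: The receptive field on the input at this output position is [2 10 10]. Elementwise product with the kernel and sum: 2·3 + 10·-1.

-4 27 -1
1 10 11
14 -8 31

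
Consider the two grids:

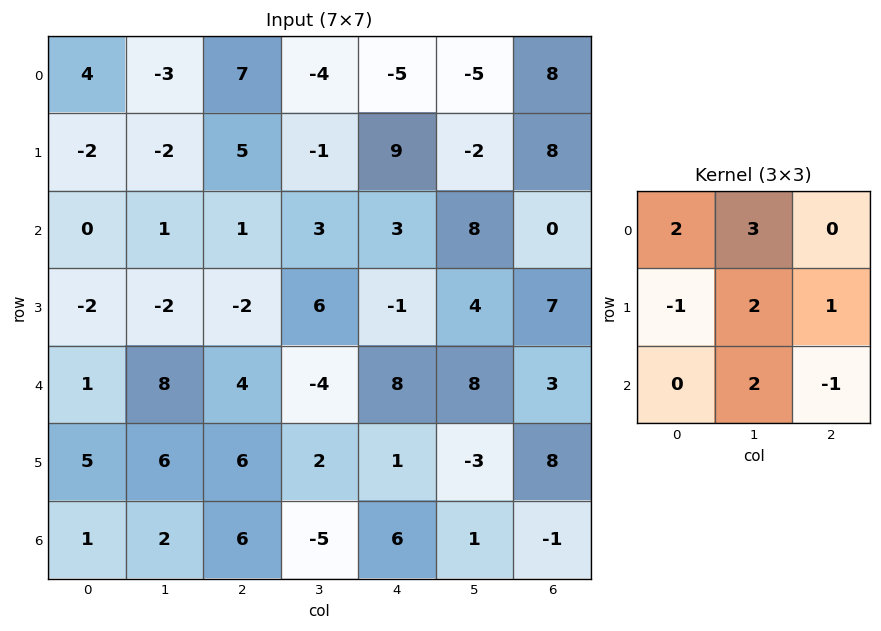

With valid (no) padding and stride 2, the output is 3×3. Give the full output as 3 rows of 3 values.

3 7 -14
11 8 59
37 -21 44

Output[0,0]: The receptive field on the input at this output position is [4 -3 7 / -2 -2 5 / 0 1 1]. Elementwise product with the kernel and sum: 4·2 + -3·3 + -2·-1 + -2·2 + 5·1 + 1·2 + 1·-1.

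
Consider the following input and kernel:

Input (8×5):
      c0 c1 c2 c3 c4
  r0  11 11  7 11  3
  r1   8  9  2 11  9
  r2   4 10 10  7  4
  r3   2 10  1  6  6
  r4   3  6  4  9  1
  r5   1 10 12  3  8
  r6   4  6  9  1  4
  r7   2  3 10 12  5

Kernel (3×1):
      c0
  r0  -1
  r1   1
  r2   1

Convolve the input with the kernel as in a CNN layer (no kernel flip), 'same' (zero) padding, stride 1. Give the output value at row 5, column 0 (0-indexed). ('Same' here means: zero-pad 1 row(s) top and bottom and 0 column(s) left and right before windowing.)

2

The receptive field on the zero-padded input at this output position is [3 / 1 / 4]. Elementwise product with the kernel and sum: 3·-1 + 1·1 + 4·1.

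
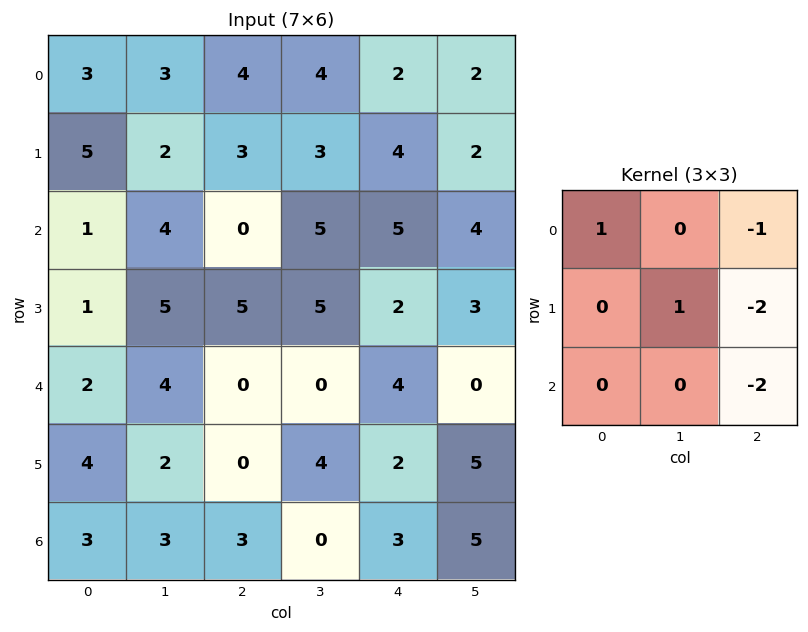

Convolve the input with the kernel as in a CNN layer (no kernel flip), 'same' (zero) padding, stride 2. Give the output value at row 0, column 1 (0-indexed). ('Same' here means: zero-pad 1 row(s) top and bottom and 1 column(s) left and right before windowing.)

-10

The receptive field on the zero-padded input at this output position is [0 0 0 / 3 4 4 / 2 3 3]. Elementwise product with the kernel and sum: 0·1 + 0·-1 + 4·1 + 4·-2 + 3·-2.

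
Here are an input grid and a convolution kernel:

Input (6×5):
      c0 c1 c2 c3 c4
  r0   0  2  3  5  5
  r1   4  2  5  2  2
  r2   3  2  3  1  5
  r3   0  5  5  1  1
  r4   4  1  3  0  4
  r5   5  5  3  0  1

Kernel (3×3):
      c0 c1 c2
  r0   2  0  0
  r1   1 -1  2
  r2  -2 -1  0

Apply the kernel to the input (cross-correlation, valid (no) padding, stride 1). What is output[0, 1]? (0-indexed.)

-2

The receptive field on the input at this output position is [2 3 5 / 2 5 2 / 2 3 1]. Elementwise product with the kernel and sum: 2·2 + 2·1 + 5·-1 + 2·2 + 2·-2 + 3·-1.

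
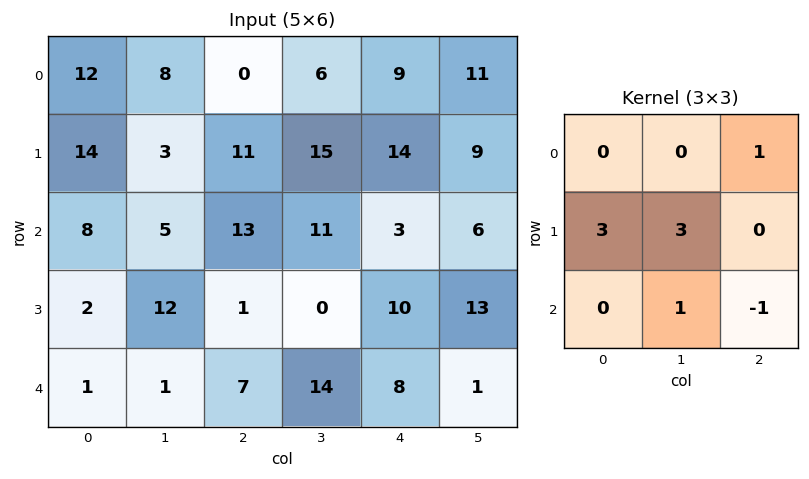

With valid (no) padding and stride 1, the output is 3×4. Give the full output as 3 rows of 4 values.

Output[0,0]: The receptive field on the input at this output position is [12 8 0 / 14 3 11 / 8 5 13]. Elementwise product with the kernel and sum: 0·1 + 14·3 + 3·3 + 5·1 + 13·-1.

43 50 95 95
61 70 76 48
49 43 12 43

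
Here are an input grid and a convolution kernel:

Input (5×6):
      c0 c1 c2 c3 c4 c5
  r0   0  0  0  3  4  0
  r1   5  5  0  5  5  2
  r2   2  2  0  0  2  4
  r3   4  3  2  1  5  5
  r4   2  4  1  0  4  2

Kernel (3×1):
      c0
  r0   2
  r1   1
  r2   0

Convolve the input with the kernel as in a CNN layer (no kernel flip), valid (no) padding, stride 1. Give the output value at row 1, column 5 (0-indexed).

8

The receptive field on the input at this output position is [2 / 4 / 5]. Elementwise product with the kernel and sum: 2·2 + 4·1.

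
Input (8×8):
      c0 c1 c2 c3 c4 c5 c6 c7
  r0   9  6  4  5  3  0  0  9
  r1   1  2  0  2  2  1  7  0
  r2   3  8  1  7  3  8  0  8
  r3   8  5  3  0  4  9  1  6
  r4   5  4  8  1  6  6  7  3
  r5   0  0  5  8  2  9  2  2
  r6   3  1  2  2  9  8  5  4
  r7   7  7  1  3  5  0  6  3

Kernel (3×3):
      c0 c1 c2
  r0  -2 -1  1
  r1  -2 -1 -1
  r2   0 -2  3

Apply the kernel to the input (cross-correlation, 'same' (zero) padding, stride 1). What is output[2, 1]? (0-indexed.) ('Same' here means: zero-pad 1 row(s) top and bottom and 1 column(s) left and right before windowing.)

-20

The receptive field on the zero-padded input at this output position is [1 2 0 / 3 8 1 / 8 5 3]. Elementwise product with the kernel and sum: 1·-2 + 2·-1 + 0·1 + 3·-2 + 8·-1 + 1·-1 + 5·-2 + 3·3.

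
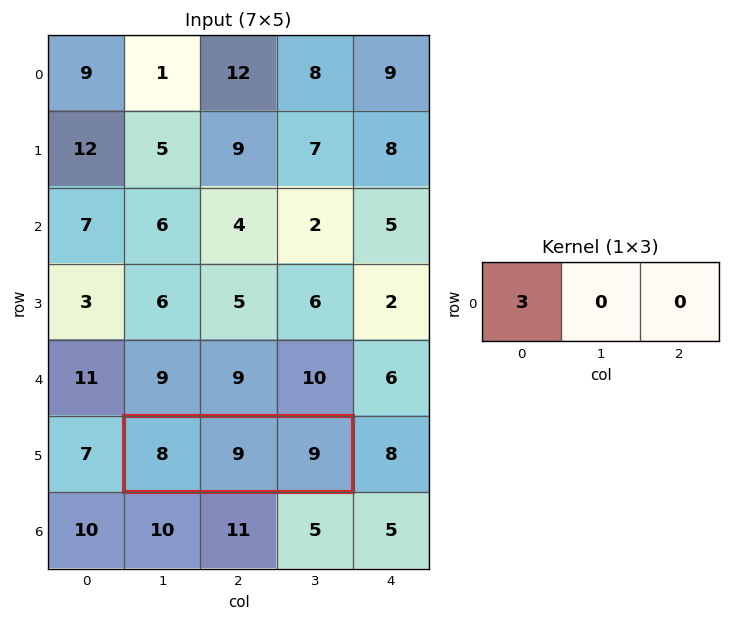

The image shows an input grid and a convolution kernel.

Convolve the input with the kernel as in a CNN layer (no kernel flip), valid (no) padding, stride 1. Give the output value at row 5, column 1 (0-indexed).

The receptive field on the input at this output position is [8 9 9]. Elementwise product with the kernel and sum: 8·3.

24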